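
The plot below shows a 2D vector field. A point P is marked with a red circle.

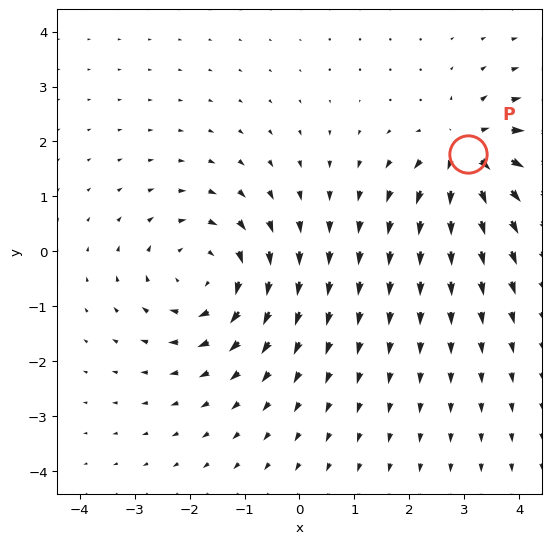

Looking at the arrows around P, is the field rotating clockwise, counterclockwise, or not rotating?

not rotating

Near P at (3.1, 1.8) the arrows show no circulation. The curl there is ≈0.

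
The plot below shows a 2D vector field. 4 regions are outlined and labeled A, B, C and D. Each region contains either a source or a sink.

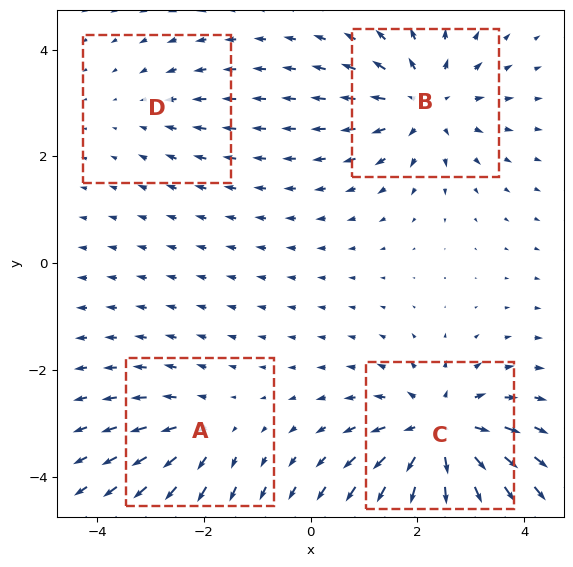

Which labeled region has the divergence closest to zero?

D

Divergence at each region's feature centre — A: about +3, B: about +5, C: about +7, D: about -2. Region D is closest to zero.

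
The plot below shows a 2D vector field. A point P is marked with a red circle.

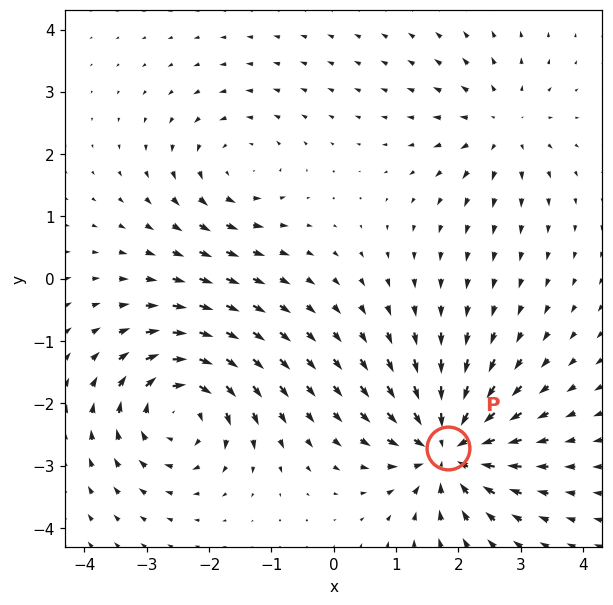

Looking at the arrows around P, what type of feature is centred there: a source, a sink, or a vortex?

At P (1.8, -2.7) the arrows converge inward. Divergence about -7, curl ≈0 — negative divergence with near-zero curl is a sink.

sink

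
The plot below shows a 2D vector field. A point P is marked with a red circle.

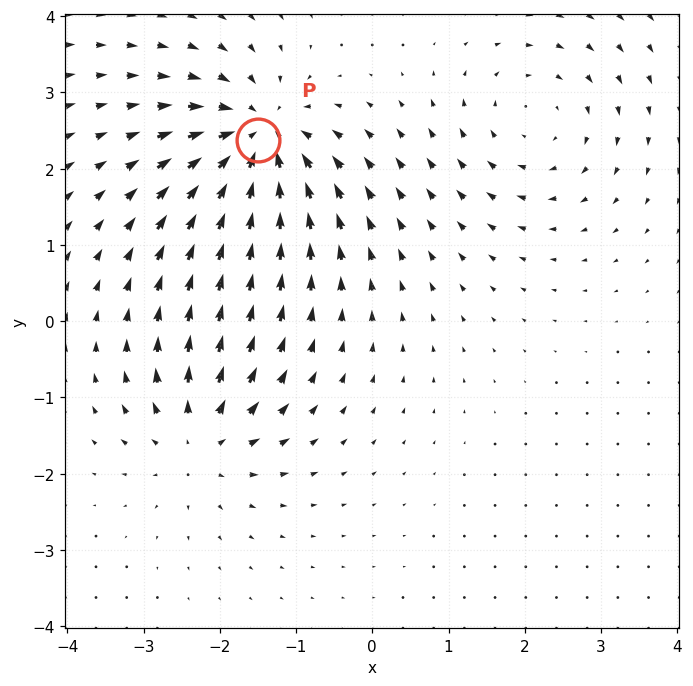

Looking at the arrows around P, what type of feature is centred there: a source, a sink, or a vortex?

sink

At P (-1.5, 2.4) the arrows converge inward. Divergence about -7, curl ≈0 — negative divergence with near-zero curl is a sink.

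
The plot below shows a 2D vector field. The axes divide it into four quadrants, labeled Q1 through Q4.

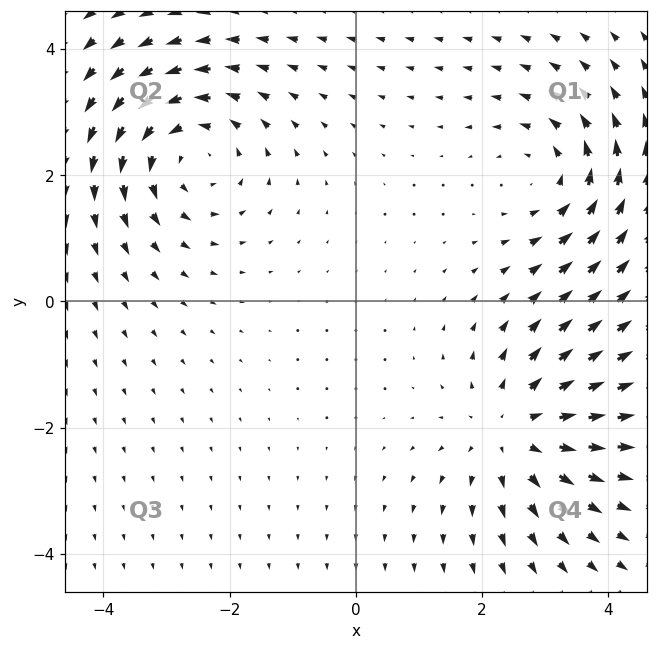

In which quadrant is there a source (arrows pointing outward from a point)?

Q4

The source sits at approximately (2.5, -2.1), which lies in quadrant Q4. The divergence there is about +4, positive as expected for a source.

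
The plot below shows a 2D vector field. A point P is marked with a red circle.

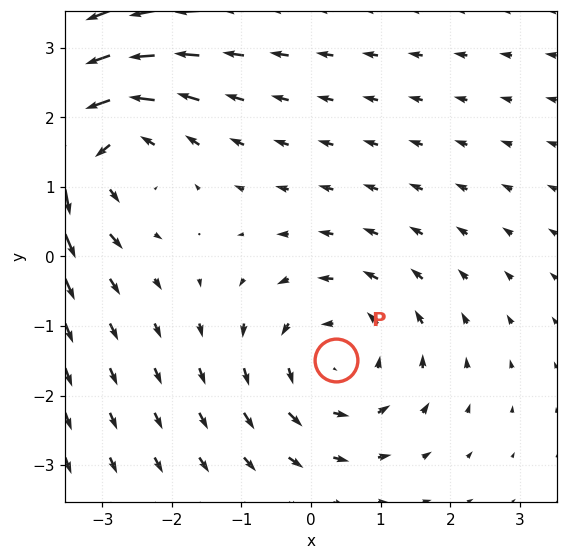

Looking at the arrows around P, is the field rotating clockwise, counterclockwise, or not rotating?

Near P at (0.4, -1.5) the arrows circulate counterclockwise. The curl (z-component) there is about +3; positive curl means counterclockwise rotation.

counterclockwise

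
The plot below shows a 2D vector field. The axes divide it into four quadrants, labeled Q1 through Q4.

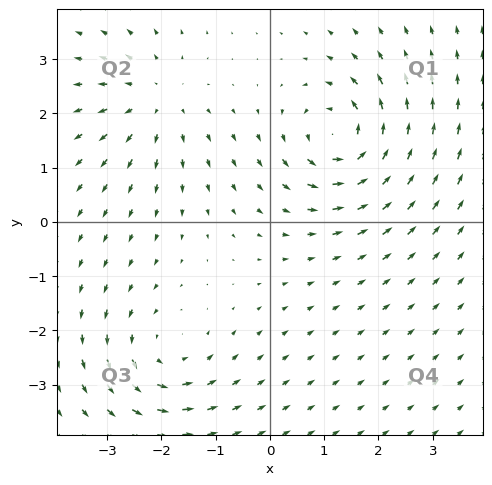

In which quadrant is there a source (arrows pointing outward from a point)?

Q2

The source sits at approximately (-2.1, 2.2), which lies in quadrant Q2. The divergence there is about +3, positive as expected for a source.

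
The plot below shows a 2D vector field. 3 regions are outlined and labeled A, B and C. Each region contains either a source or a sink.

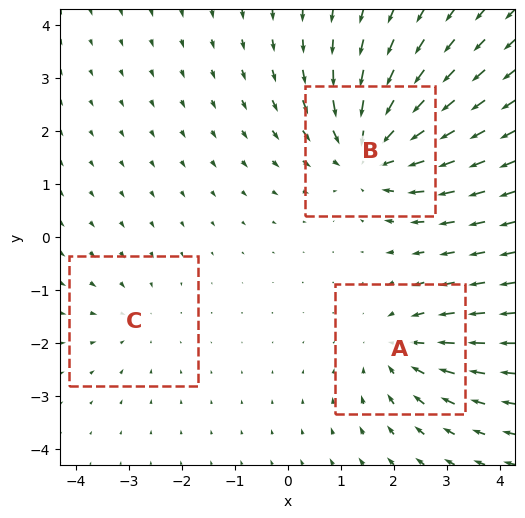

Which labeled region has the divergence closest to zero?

C

Divergence at each region's feature centre — A: about -3, B: about -5, C: about -2. Region C is closest to zero.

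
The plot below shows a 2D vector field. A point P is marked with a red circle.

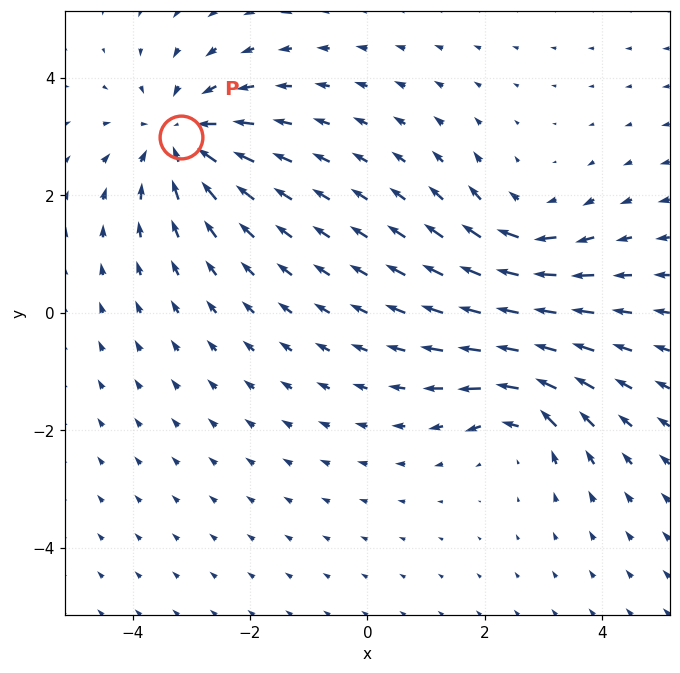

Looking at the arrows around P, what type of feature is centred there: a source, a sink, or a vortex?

At P (-3.2, 3.0) the arrows converge inward. Divergence about -4, curl ≈0 — negative divergence with near-zero curl is a sink.

sink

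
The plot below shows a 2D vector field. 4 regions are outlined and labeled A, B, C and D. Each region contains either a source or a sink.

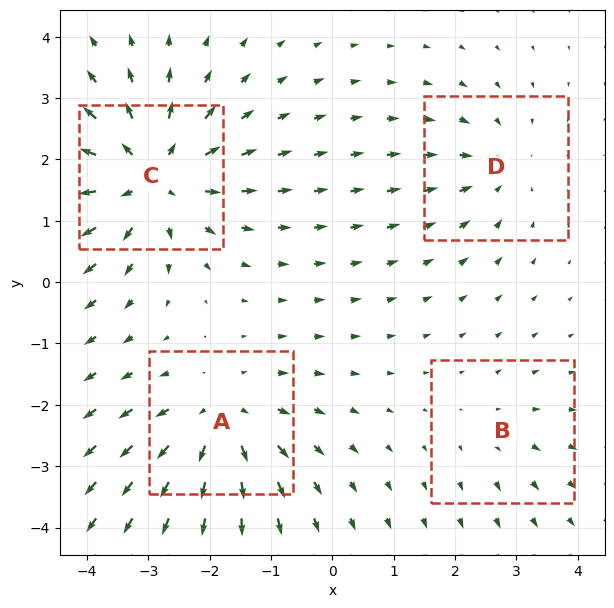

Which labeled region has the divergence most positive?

Divergence at each region's feature centre — A: about +5, B: about +2, C: about +7, D: about -3. Region C is most positive.

C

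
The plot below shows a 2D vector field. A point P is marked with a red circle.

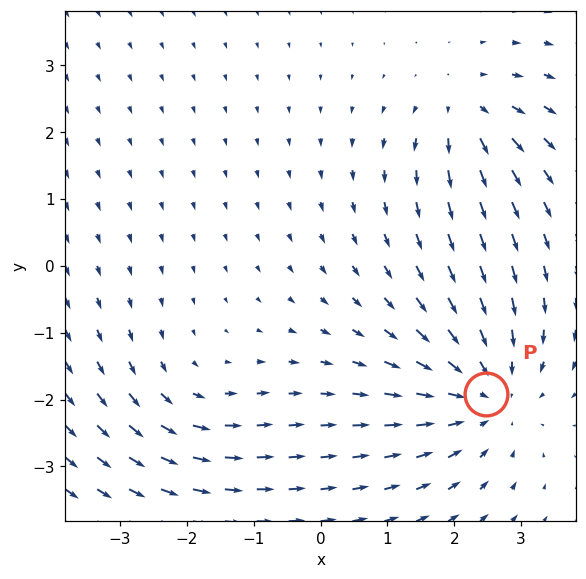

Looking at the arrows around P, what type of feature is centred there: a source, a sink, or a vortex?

sink

At P (2.5, -1.9) the arrows converge inward. Divergence about -4, curl ≈0 — negative divergence with near-zero curl is a sink.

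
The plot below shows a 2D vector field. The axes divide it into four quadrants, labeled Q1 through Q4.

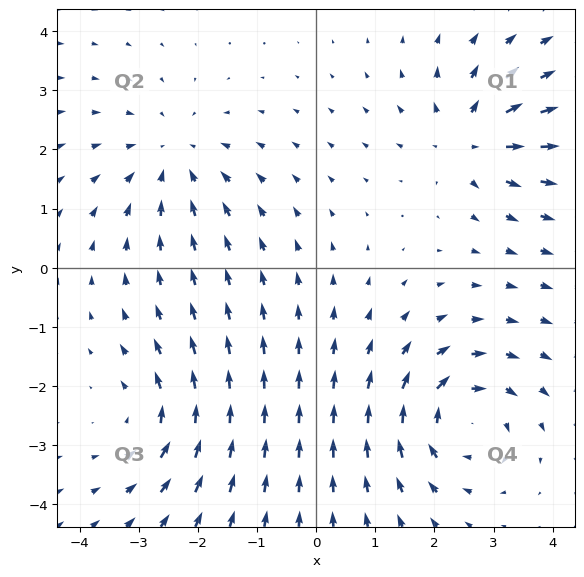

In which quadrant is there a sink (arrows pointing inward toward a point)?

Q2

The sink sits at approximately (-2.4, 1.9), which lies in quadrant Q2. The divergence there is about -3, negative as expected for a sink.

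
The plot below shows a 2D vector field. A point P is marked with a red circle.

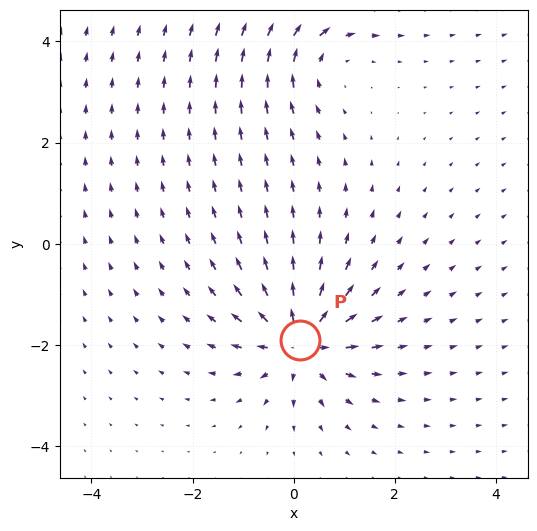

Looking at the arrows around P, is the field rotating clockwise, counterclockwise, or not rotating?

Near P at (0.1, -1.9) the arrows show no circulation. The curl there is ≈0.

not rotating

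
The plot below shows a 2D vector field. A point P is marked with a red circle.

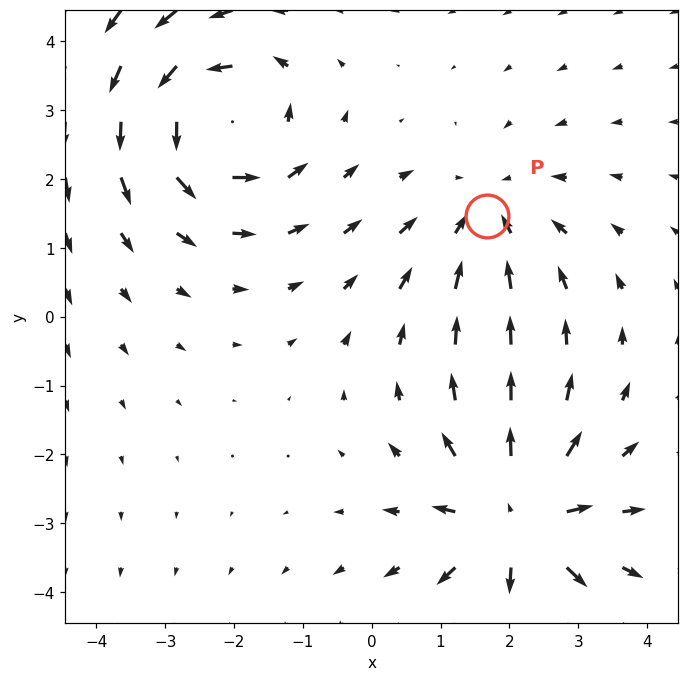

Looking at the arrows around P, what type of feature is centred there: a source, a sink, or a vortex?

At P (1.7, 1.5) the arrows converge inward. Divergence about -2, curl ≈0 — negative divergence with near-zero curl is a sink.

sink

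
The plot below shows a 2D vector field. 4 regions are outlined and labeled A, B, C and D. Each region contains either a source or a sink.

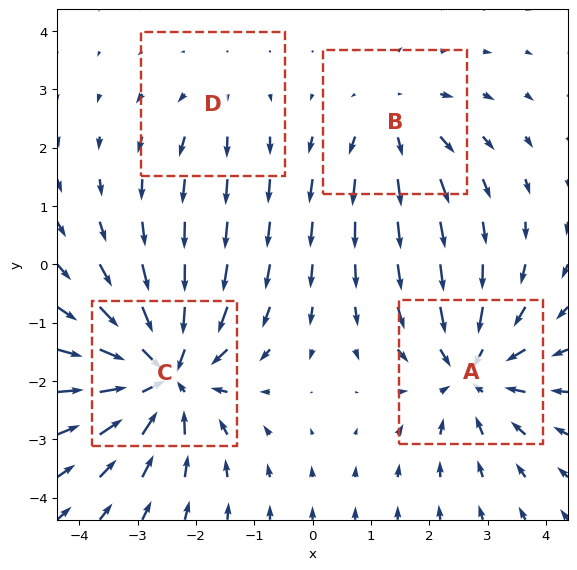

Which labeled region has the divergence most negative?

C

Divergence at each region's feature centre — A: about -5, B: about +3, C: about -7, D: about +2. Region C is most negative.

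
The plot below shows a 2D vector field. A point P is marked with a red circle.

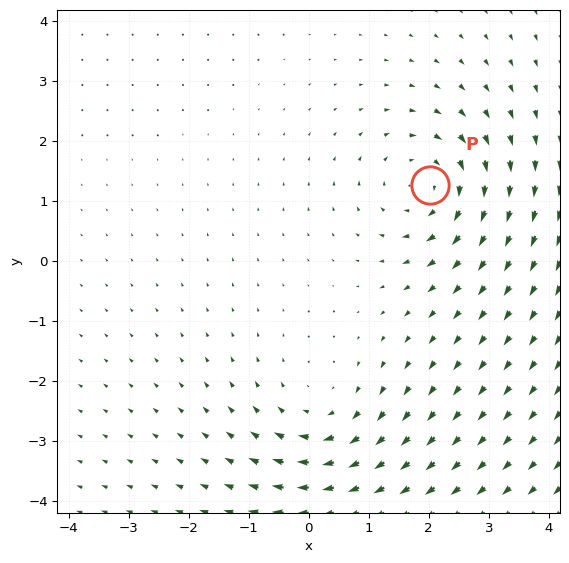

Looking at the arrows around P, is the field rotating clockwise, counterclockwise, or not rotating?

clockwise

Near P at (2.0, 1.3) the arrows circulate clockwise. The curl (z-component) there is about -5; negative curl means clockwise rotation.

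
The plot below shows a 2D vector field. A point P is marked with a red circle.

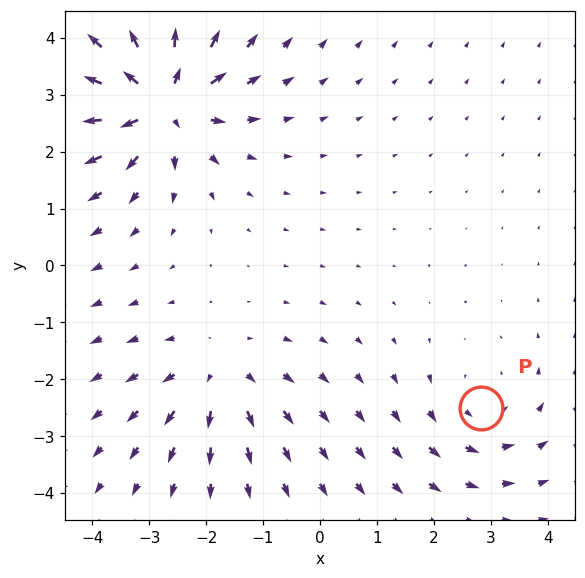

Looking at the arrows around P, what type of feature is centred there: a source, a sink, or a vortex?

At P (2.8, -2.5) the arrows circulate counterclockwise. Divergence ≈0, curl about +2 — near-zero divergence with nonzero curl is a vortex.

vortex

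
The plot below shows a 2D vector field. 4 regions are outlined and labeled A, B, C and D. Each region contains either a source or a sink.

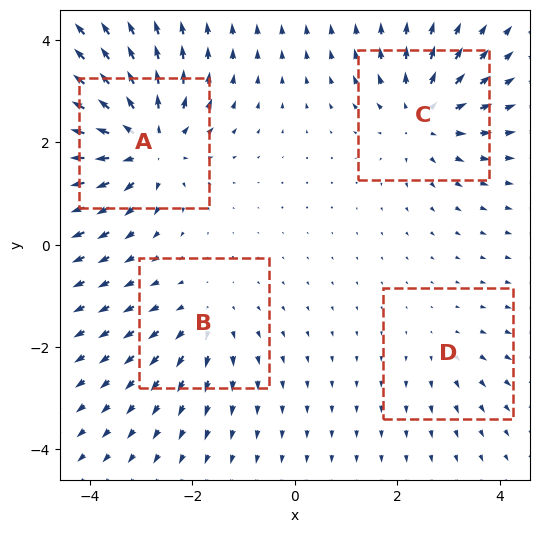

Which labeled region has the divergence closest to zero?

Divergence at each region's feature centre — A: about +7, B: about +3, C: about +5, D: about +2. Region D is closest to zero.

D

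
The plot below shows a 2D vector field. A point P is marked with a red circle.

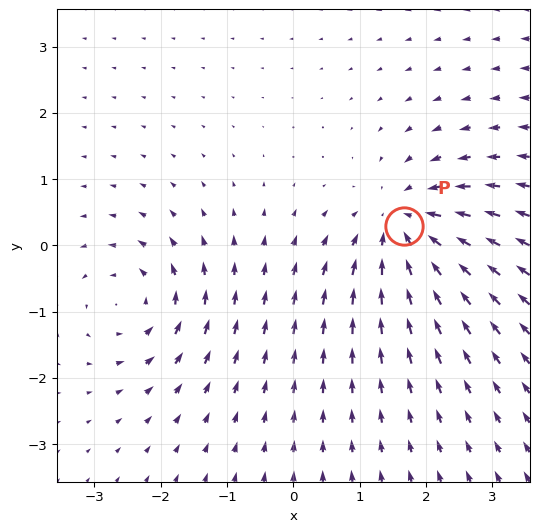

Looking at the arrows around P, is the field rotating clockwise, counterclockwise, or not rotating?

Near P at (1.7, 0.3) the arrows show no circulation. The curl there is ≈0.

not rotating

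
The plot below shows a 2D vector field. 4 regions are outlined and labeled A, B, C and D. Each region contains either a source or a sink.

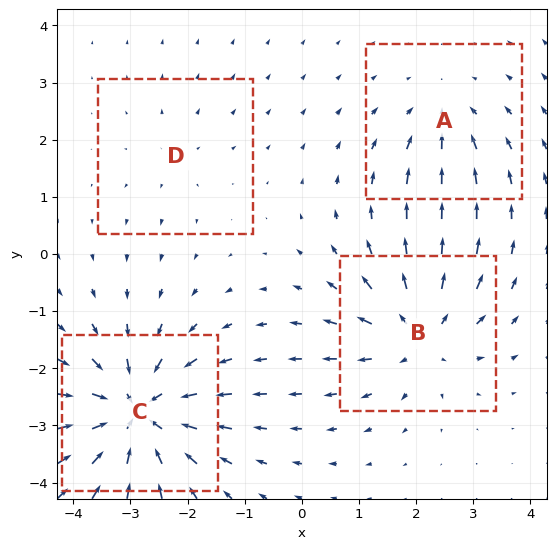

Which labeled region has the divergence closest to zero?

Divergence at each region's feature centre — A: about -4, B: about +6, C: about -8, D: about +2. Region D is closest to zero.

D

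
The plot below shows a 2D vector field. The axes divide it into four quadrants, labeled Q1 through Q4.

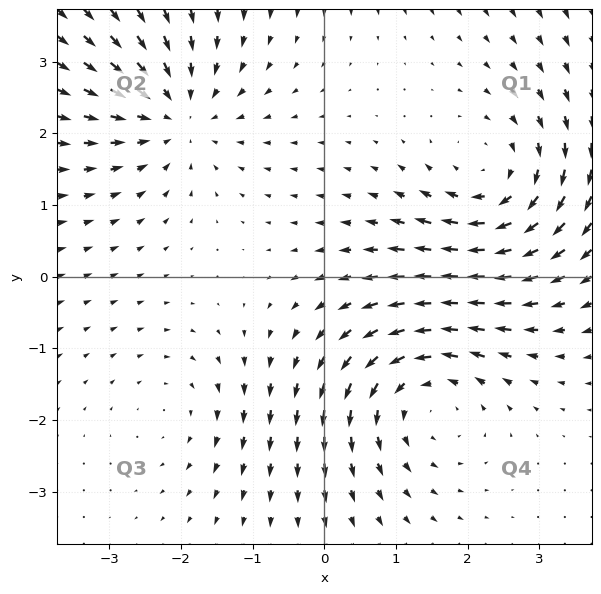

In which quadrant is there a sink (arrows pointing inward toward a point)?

The sink sits at approximately (-2.1, 2.3), which lies in quadrant Q2. The divergence there is about -4, negative as expected for a sink.

Q2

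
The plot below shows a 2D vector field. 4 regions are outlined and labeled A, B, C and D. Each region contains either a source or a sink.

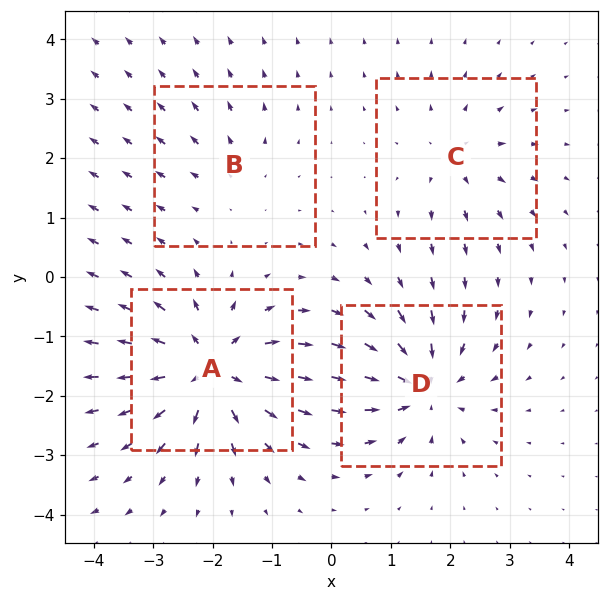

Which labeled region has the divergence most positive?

Divergence at each region's feature centre — A: about +8, B: about +2, C: about +4, D: about -6. Region A is most positive.

A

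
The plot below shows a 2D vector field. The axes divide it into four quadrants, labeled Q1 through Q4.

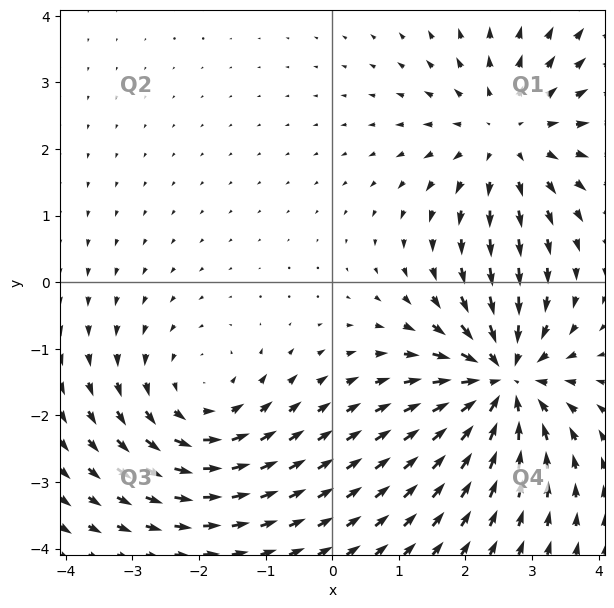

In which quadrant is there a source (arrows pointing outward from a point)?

Q1

The source sits at approximately (2.6, 2.2), which lies in quadrant Q1. The divergence there is about +3, positive as expected for a source.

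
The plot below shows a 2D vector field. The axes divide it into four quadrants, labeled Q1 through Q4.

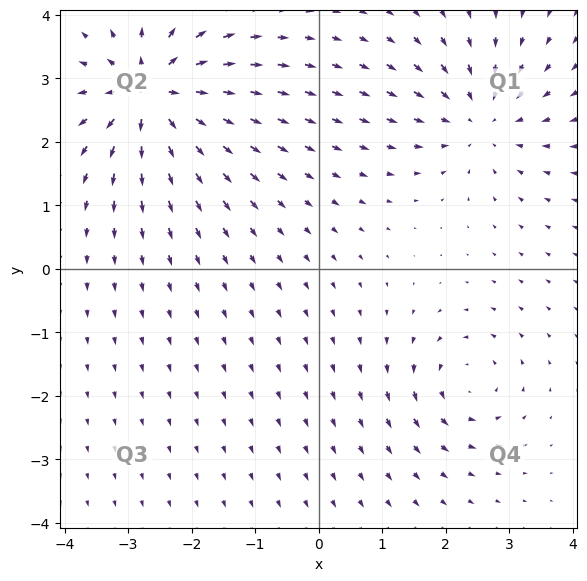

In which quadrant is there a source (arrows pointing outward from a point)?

The source sits at approximately (-2.6, 2.8), which lies in quadrant Q2. The divergence there is about +7, positive as expected for a source.

Q2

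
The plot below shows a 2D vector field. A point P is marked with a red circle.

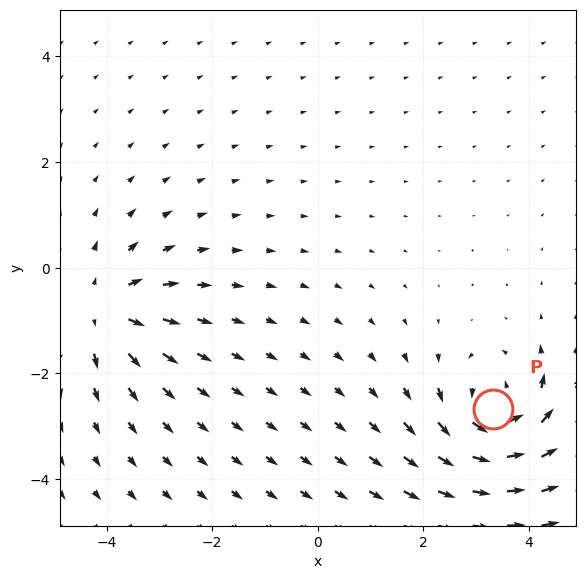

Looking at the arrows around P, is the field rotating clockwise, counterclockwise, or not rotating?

Near P at (3.3, -2.7) the arrows circulate counterclockwise. The curl (z-component) there is about +7; positive curl means counterclockwise rotation.

counterclockwise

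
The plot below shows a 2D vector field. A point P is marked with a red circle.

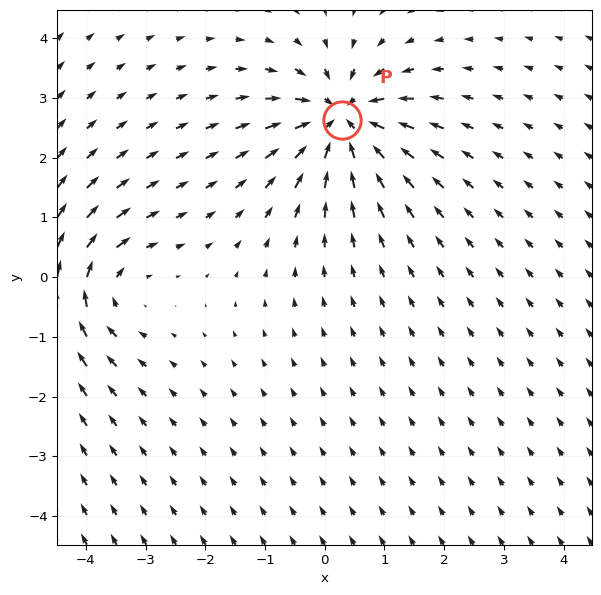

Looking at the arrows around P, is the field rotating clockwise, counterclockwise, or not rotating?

Near P at (0.3, 2.6) the arrows show no circulation. The curl there is ≈0.

not rotating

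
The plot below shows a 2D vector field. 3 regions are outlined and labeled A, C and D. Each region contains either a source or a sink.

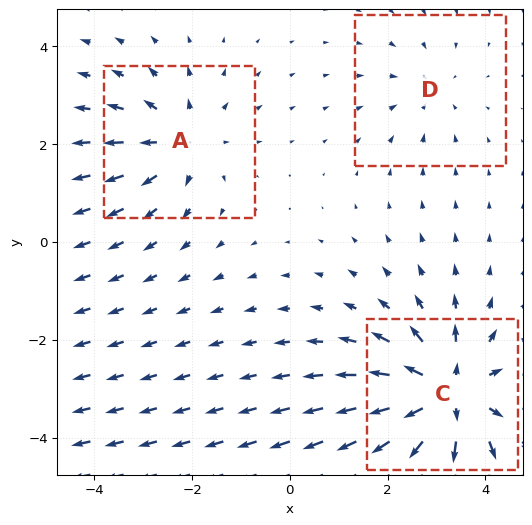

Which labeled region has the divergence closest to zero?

D

Divergence at each region's feature centre — A: about +3, C: about +5, D: about -2. Region D is closest to zero.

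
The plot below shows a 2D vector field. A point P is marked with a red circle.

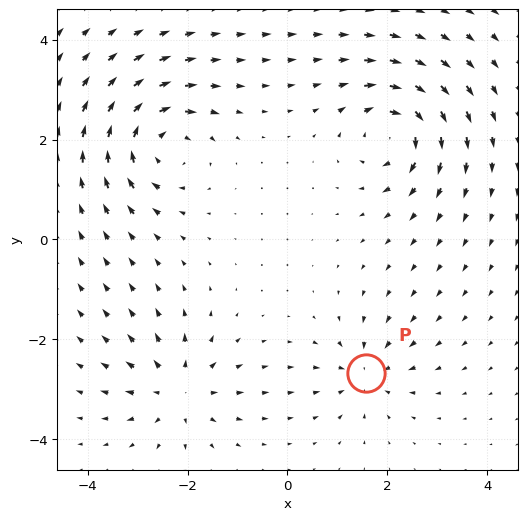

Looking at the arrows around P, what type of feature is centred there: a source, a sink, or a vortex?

At P (1.6, -2.7) the arrows converge inward. Divergence about -4, curl ≈0 — negative divergence with near-zero curl is a sink.

sink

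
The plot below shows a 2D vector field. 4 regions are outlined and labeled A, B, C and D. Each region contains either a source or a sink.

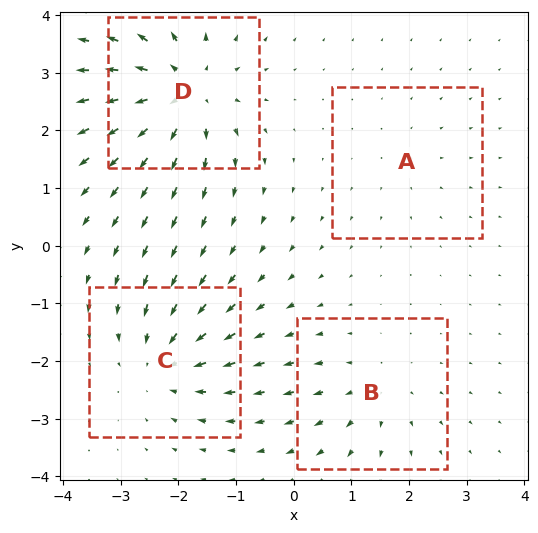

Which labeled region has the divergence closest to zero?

Divergence at each region's feature centre — A: about +2, B: about +3, C: about -5, D: about +7. Region A is closest to zero.

A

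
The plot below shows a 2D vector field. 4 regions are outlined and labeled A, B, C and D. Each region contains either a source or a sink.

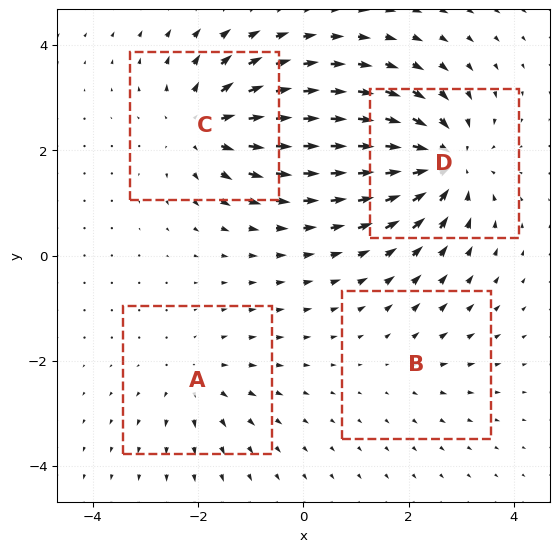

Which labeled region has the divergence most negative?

Divergence at each region's feature centre — A: about +3, B: about +2, C: about +6, D: about -7. Region D is most negative.

D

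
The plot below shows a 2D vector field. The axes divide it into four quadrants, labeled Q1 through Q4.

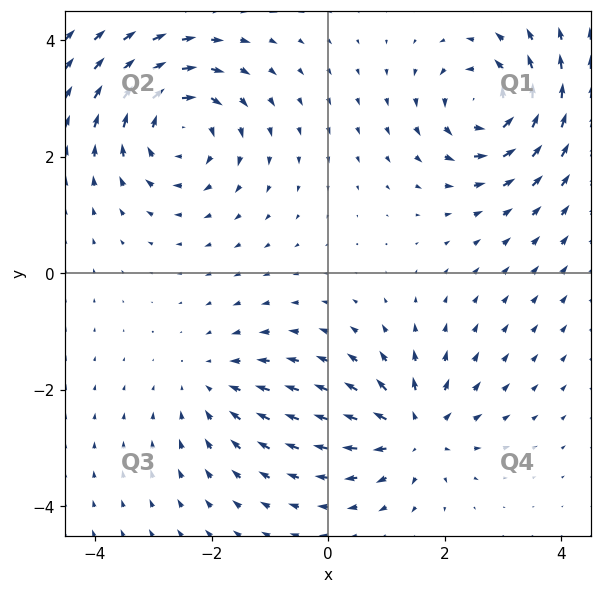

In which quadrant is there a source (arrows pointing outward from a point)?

Q4

The source sits at approximately (1.5, -2.7), which lies in quadrant Q4. The divergence there is about +4, positive as expected for a source.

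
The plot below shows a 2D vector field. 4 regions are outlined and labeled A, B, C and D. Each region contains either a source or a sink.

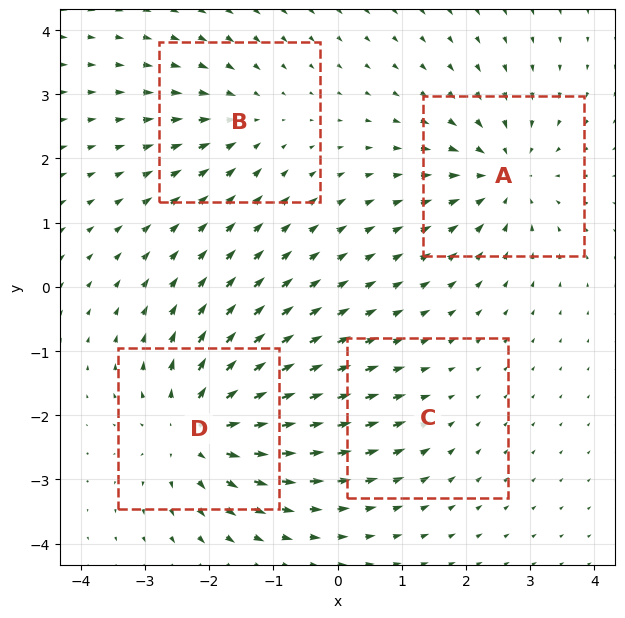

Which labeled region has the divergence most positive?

Divergence at each region's feature centre — A: about -6, B: about -4, C: about -2, D: about +7. Region D is most positive.

D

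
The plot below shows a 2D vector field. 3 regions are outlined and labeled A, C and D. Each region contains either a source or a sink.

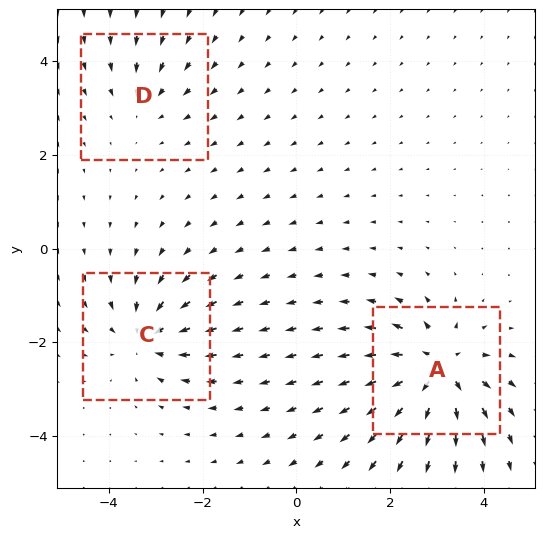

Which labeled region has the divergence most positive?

Divergence at each region's feature centre — A: about +6, C: about -4, D: about -2. Region A is most positive.

A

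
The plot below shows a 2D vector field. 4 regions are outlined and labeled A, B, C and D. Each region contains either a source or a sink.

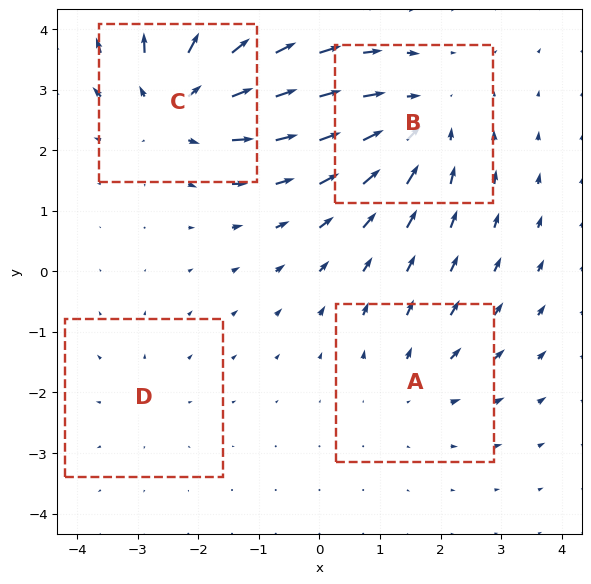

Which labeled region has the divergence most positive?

C

Divergence at each region's feature centre — A: about +3, B: about -4, C: about +6, D: about +2. Region C is most positive.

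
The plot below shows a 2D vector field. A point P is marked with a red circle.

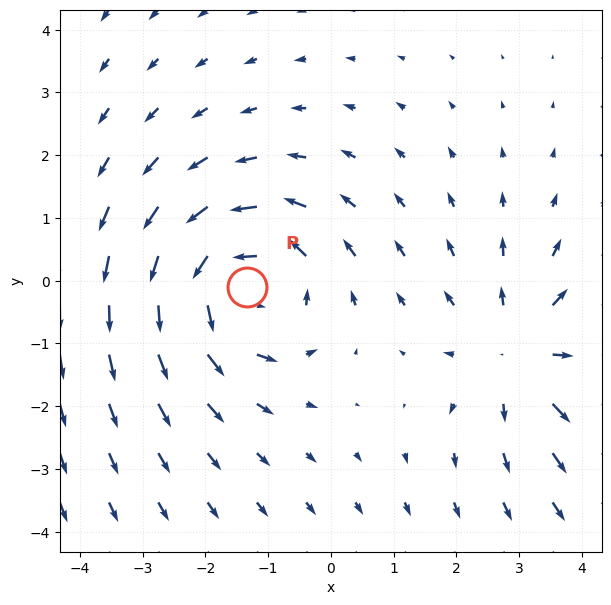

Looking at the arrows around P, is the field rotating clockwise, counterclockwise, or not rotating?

Near P at (-1.3, -0.1) the arrows circulate counterclockwise. The curl (z-component) there is about +5; positive curl means counterclockwise rotation.

counterclockwise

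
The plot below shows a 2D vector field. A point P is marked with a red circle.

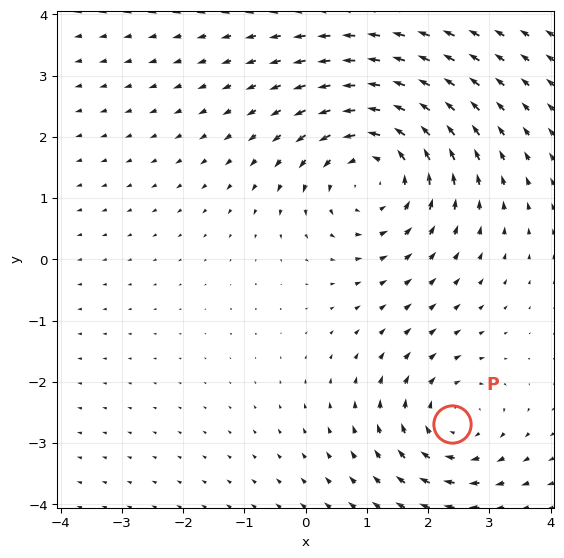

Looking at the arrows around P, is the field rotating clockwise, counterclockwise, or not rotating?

Near P at (2.4, -2.7) the arrows circulate clockwise. The curl (z-component) there is about -3; negative curl means clockwise rotation.

clockwise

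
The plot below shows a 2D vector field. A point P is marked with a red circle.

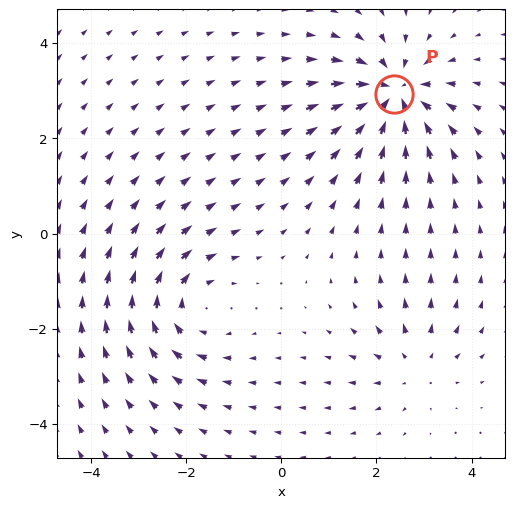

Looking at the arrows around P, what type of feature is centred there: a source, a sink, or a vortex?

sink

At P (2.4, 2.9) the arrows converge inward. Divergence about -6, curl ≈0 — negative divergence with near-zero curl is a sink.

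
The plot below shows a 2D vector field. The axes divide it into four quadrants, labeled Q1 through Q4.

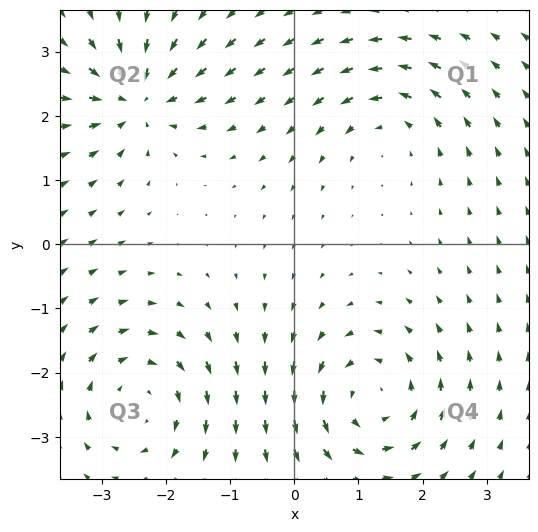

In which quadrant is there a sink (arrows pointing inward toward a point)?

Q2

The sink sits at approximately (-2.4, 2.3), which lies in quadrant Q2. The divergence there is about -6, negative as expected for a sink.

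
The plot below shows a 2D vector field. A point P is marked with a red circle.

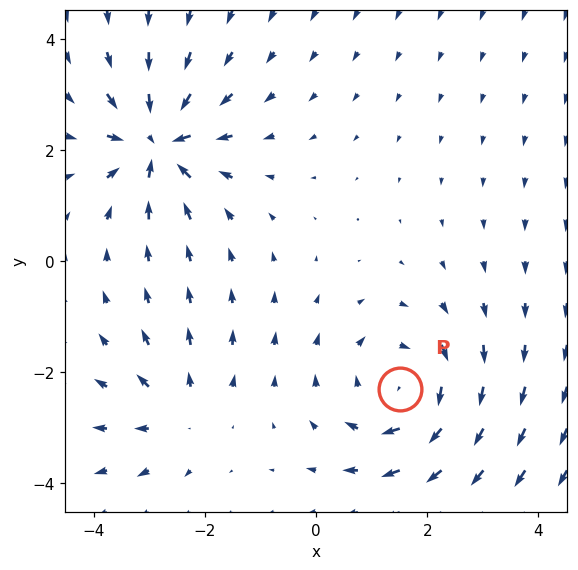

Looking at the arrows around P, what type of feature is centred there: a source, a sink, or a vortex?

At P (1.5, -2.3) the arrows circulate clockwise. Divergence ≈0, curl about -4 — near-zero divergence with nonzero curl is a vortex.

vortex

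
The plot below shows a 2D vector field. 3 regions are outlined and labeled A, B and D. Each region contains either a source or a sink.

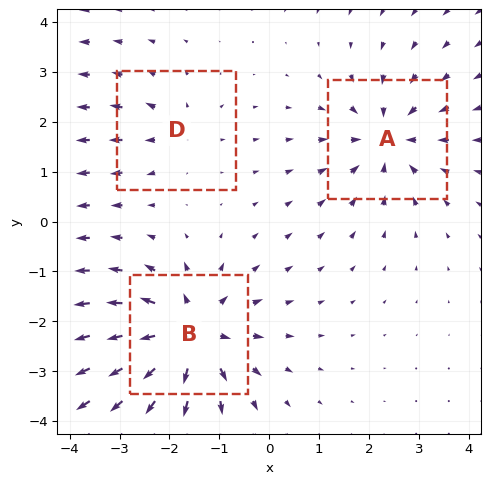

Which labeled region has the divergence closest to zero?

D

Divergence at each region's feature centre — A: about -4, B: about +5, D: about +2. Region D is closest to zero.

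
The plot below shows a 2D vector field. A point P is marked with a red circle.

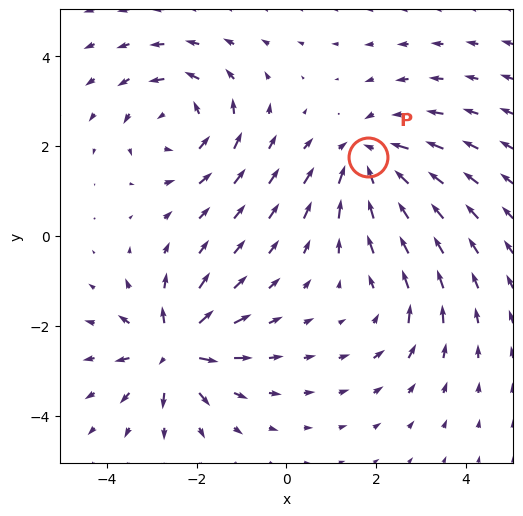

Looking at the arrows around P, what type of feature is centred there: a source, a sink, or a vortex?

At P (1.8, 1.8) the arrows converge inward. Divergence about -5, curl ≈0 — negative divergence with near-zero curl is a sink.

sink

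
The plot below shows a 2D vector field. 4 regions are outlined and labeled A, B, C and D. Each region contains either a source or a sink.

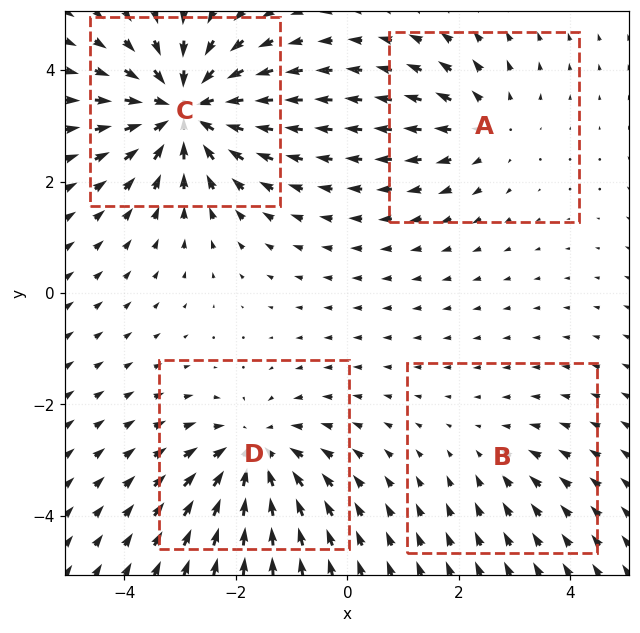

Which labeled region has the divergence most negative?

Divergence at each region's feature centre — A: about +3, B: about -2, C: about -7, D: about -5. Region C is most negative.

C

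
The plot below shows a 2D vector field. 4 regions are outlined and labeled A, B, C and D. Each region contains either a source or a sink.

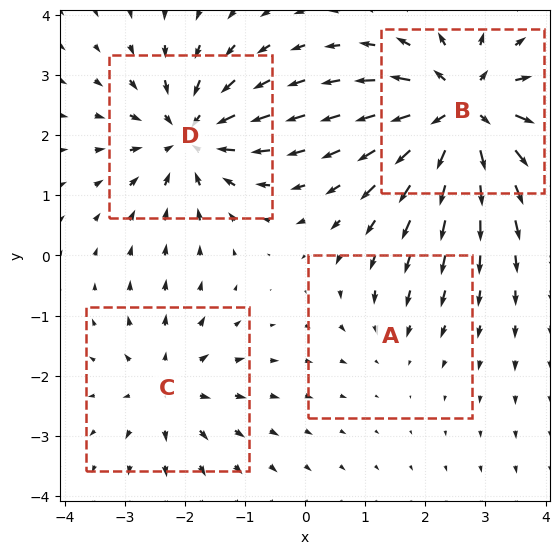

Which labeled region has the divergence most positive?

Divergence at each region's feature centre — A: about -2, B: about +7, C: about +4, D: about -6. Region B is most positive.

B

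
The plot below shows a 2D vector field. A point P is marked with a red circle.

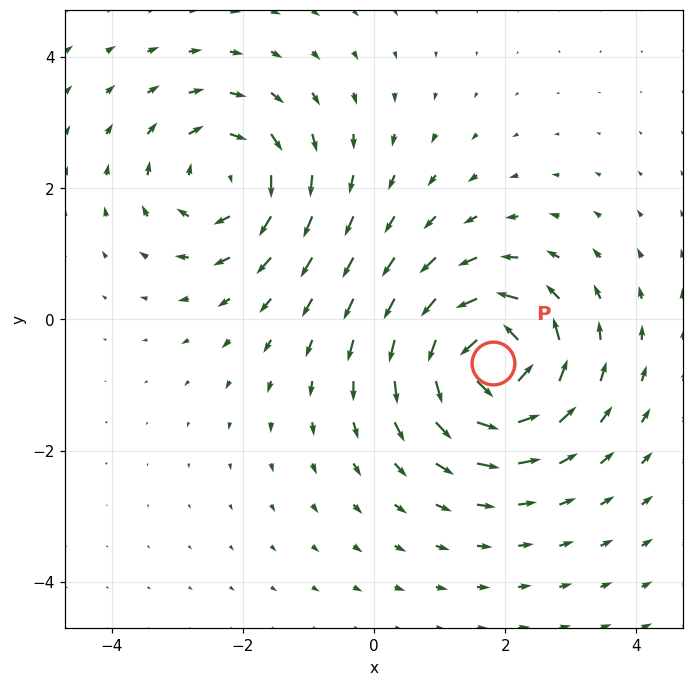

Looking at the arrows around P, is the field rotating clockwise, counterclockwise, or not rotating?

Near P at (1.8, -0.7) the arrows circulate counterclockwise. The curl (z-component) there is about +6; positive curl means counterclockwise rotation.

counterclockwise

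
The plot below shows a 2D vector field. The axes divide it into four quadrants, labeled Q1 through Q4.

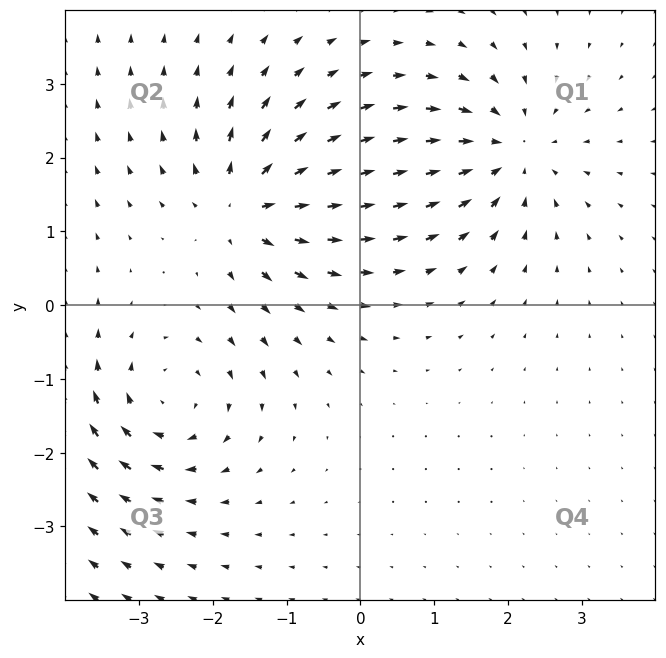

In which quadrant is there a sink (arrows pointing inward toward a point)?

Q1

The sink sits at approximately (2.0, 2.1), which lies in quadrant Q1. The divergence there is about -4, negative as expected for a sink.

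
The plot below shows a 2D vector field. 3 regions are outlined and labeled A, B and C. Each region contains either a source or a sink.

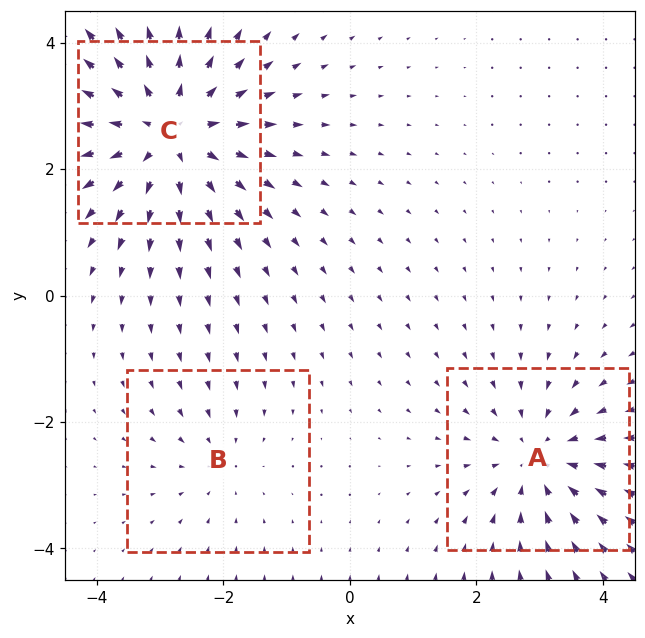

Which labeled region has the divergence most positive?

Divergence at each region's feature centre — A: about -3, B: about -2, C: about +5. Region C is most positive.

C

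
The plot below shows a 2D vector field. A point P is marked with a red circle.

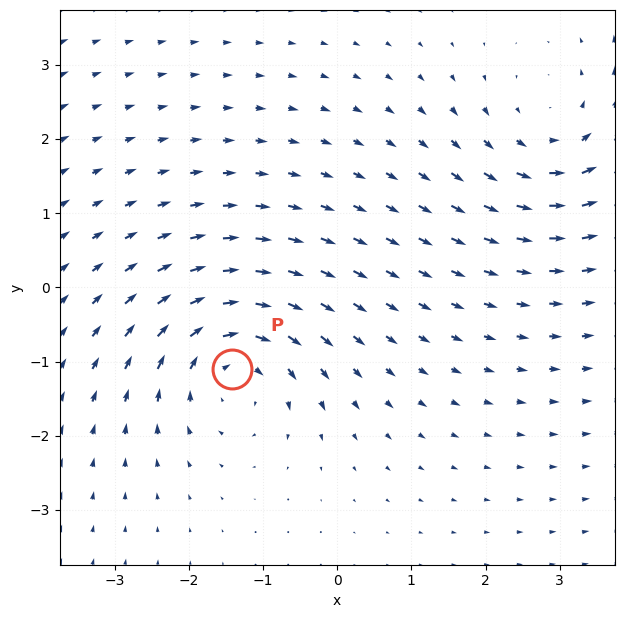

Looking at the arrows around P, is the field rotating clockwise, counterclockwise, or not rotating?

clockwise

Near P at (-1.4, -1.1) the arrows circulate clockwise. The curl (z-component) there is about -5; negative curl means clockwise rotation.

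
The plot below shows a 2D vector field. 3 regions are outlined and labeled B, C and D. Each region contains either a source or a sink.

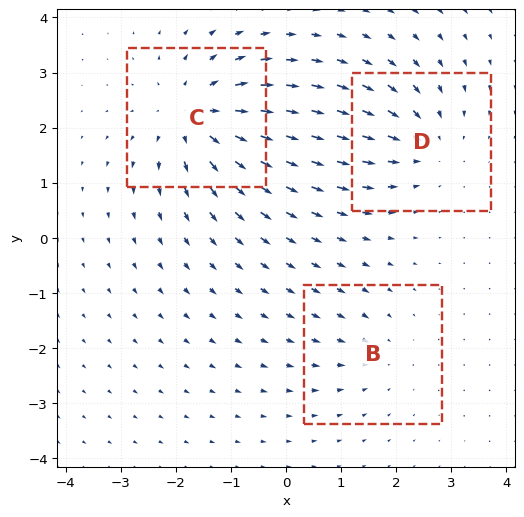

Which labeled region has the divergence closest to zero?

B

Divergence at each region's feature centre — B: about -2, C: about +5, D: about -3. Region B is closest to zero.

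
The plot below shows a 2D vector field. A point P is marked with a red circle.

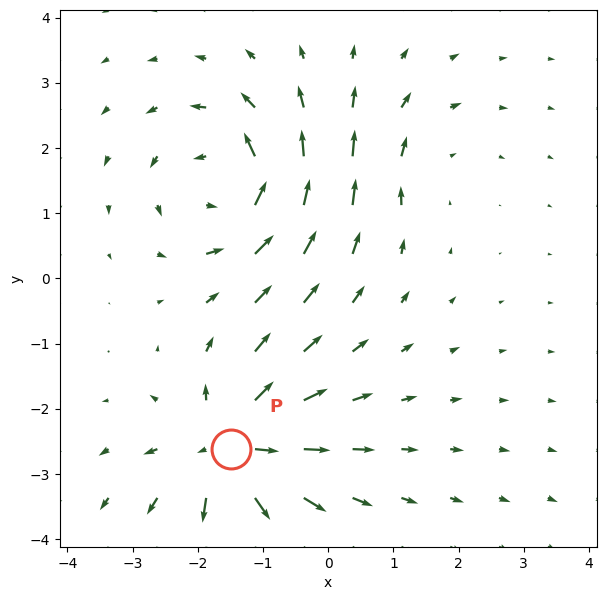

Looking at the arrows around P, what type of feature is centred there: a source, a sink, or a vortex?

At P (-1.5, -2.6) the arrows spread outward. Divergence about +6, curl ≈0 — positive divergence with near-zero curl is a source.

source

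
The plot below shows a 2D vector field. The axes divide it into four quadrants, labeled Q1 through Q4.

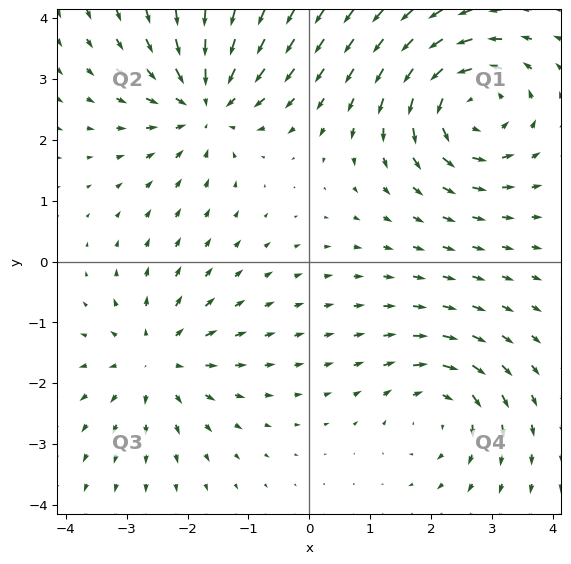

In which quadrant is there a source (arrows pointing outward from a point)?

Q3

The source sits at approximately (-2.5, -1.6), which lies in quadrant Q3. The divergence there is about +4, positive as expected for a source.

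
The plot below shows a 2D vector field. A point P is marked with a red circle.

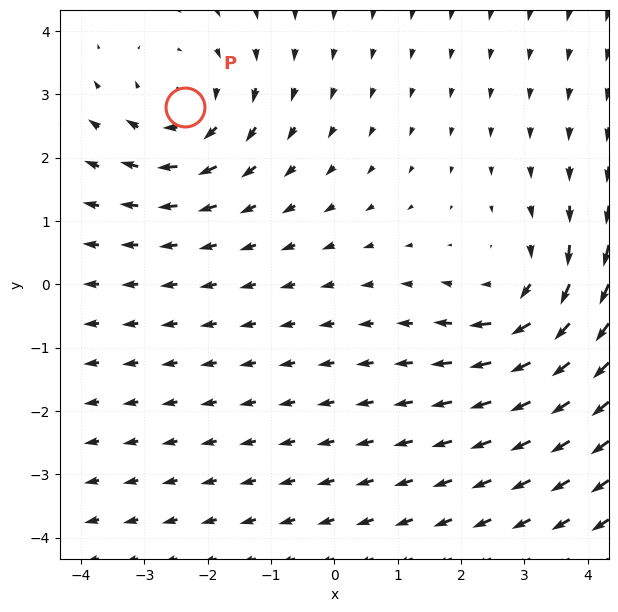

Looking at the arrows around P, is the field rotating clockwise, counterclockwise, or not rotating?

Near P at (-2.4, 2.8) the arrows circulate clockwise. The curl (z-component) there is about -3; negative curl means clockwise rotation.

clockwise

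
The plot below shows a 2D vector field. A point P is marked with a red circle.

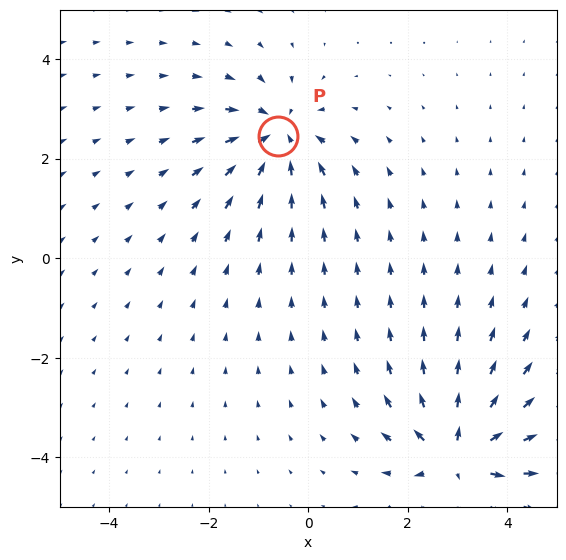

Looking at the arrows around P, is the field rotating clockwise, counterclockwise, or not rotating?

Near P at (-0.6, 2.5) the arrows show no circulation. The curl there is ≈0.

not rotating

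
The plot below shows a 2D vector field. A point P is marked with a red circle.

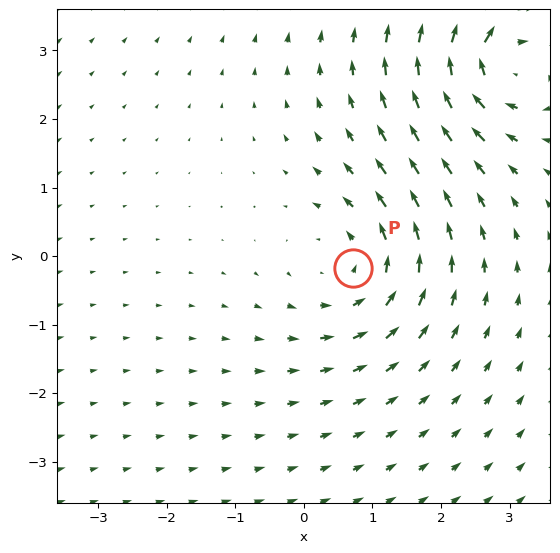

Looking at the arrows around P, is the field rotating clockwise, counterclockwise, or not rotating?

Near P at (0.7, -0.2) the arrows circulate counterclockwise. The curl (z-component) there is about +3; positive curl means counterclockwise rotation.

counterclockwise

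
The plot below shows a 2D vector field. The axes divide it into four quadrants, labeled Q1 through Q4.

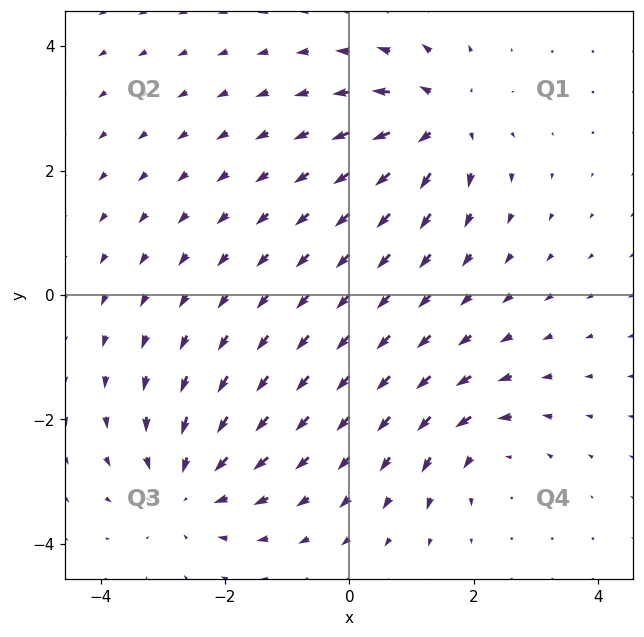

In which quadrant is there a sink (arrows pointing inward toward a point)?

Q3

The sink sits at approximately (-2.6, -3.1), which lies in quadrant Q3. The divergence there is about -3, negative as expected for a sink.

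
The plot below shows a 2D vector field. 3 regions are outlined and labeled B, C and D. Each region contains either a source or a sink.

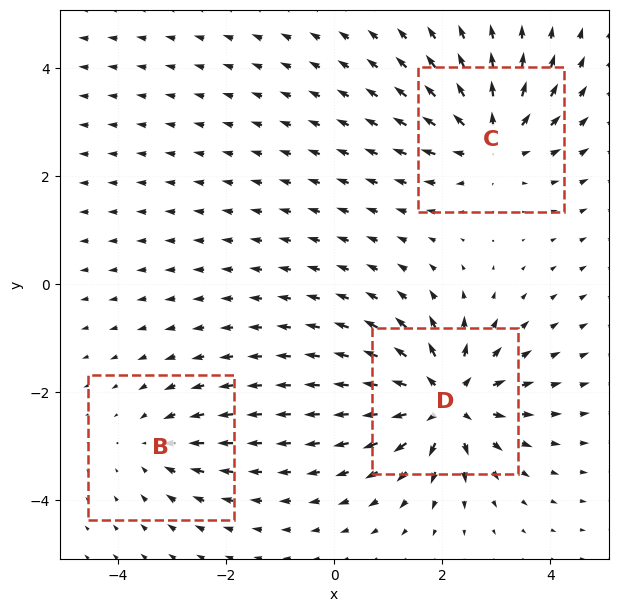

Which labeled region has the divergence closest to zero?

Divergence at each region's feature centre — B: about -2, C: about +4, D: about +6. Region B is closest to zero.

B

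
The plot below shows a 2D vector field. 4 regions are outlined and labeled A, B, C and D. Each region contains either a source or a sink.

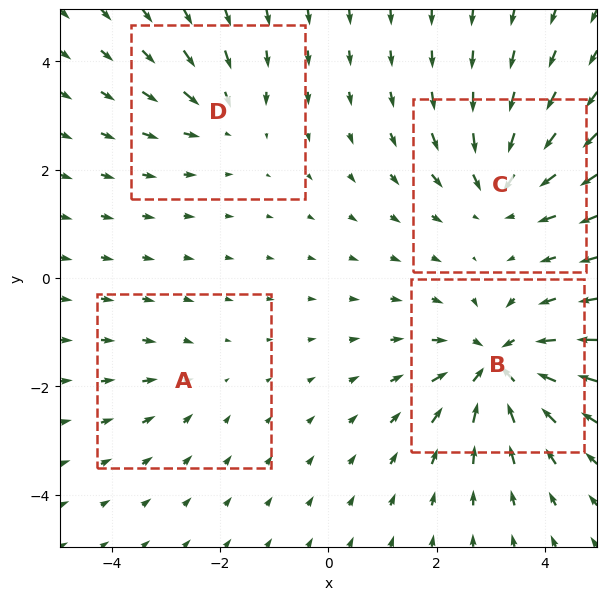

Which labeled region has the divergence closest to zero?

A

Divergence at each region's feature centre — A: about -2, B: about -7, C: about -5, D: about -3. Region A is closest to zero.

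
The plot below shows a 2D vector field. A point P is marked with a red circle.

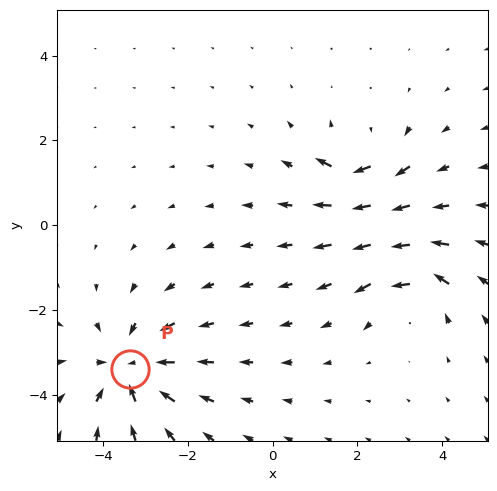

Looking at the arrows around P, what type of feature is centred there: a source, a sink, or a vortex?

At P (-3.4, -3.4) the arrows converge inward. Divergence about -4, curl ≈0 — negative divergence with near-zero curl is a sink.

sink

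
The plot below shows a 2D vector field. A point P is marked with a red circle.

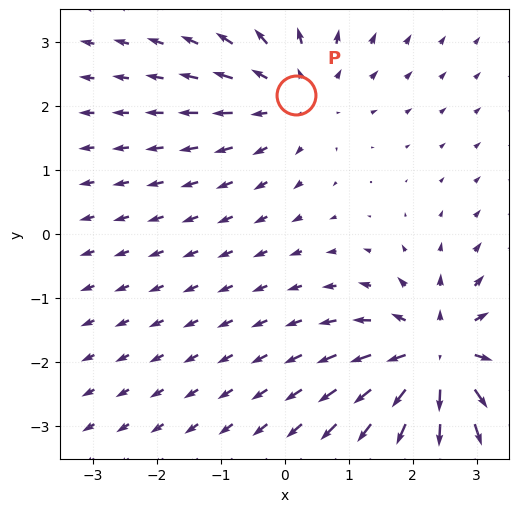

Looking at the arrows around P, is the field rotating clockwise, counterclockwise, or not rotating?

Near P at (0.2, 2.2) the arrows show no circulation. The curl there is ≈0.

not rotating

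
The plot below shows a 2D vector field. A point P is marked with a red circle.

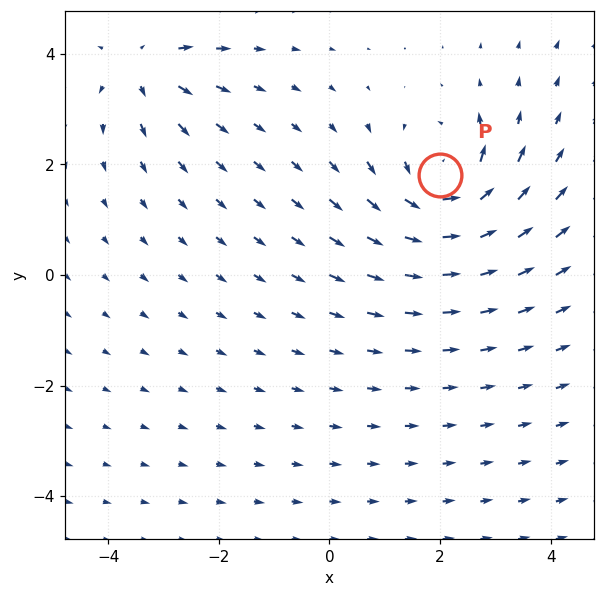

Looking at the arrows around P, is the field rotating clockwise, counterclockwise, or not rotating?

counterclockwise

Near P at (2.0, 1.8) the arrows circulate counterclockwise. The curl (z-component) there is about +6; positive curl means counterclockwise rotation.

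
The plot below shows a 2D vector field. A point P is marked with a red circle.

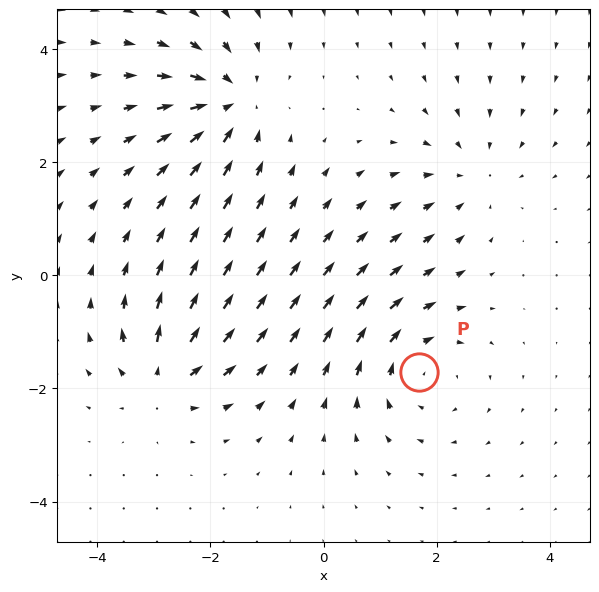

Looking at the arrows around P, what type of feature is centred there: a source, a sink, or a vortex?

At P (1.7, -1.7) the arrows circulate clockwise. Divergence ≈0, curl about -4 — near-zero divergence with nonzero curl is a vortex.

vortex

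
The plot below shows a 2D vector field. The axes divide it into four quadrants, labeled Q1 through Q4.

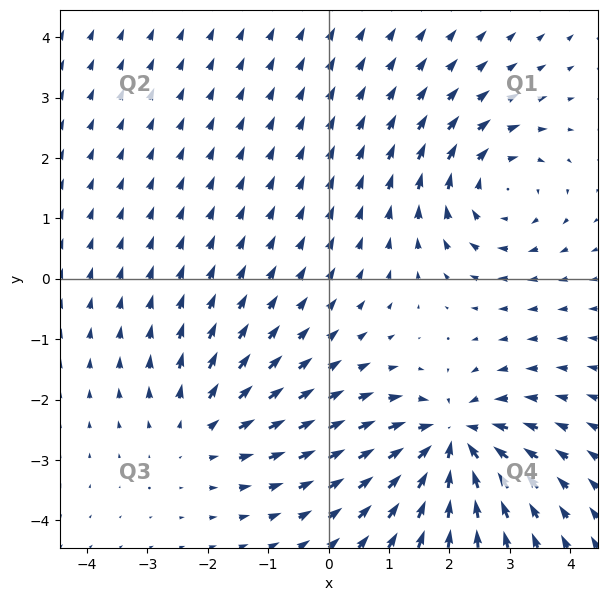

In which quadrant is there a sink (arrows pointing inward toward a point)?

The sink sits at approximately (2.0, -2.7), which lies in quadrant Q4. The divergence there is about -5, negative as expected for a sink.

Q4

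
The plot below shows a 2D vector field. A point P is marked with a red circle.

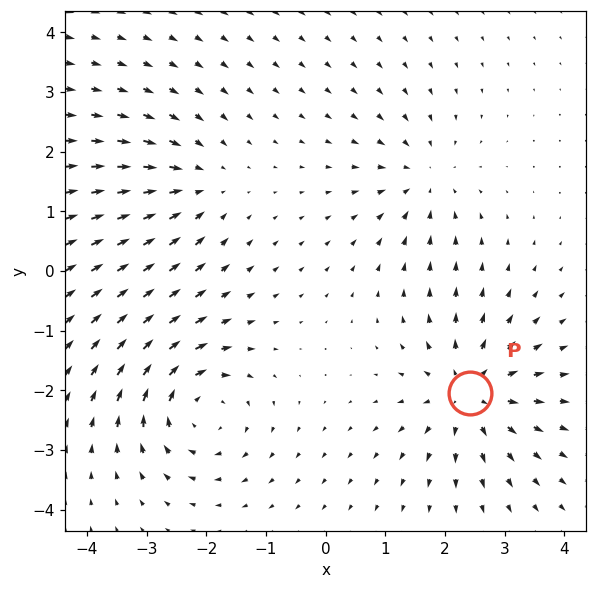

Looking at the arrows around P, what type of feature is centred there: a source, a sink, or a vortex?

At P (2.4, -2.0) the arrows spread outward. Divergence about +5, curl ≈0 — positive divergence with near-zero curl is a source.

source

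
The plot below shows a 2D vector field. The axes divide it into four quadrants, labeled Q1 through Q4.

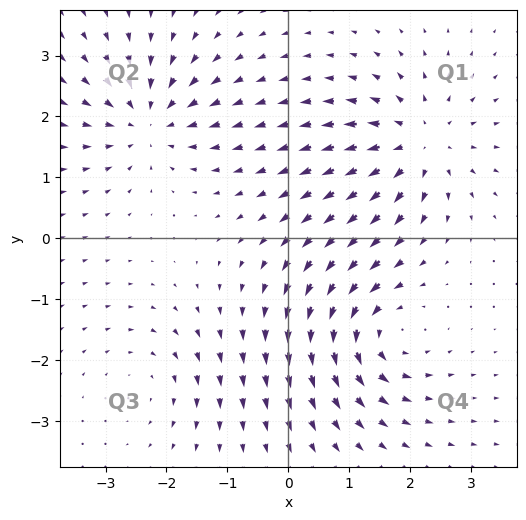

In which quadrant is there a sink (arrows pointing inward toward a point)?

The sink sits at approximately (-2.3, 1.9), which lies in quadrant Q2. The divergence there is about -5, negative as expected for a sink.

Q2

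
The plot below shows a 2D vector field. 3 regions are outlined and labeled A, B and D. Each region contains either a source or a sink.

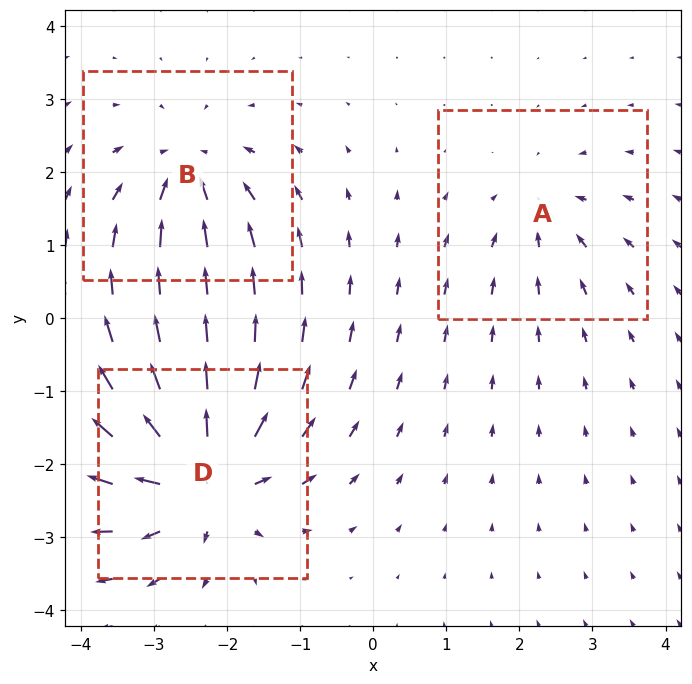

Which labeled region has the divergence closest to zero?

A

Divergence at each region's feature centre — A: about -3, B: about -4, D: about +6. Region A is closest to zero.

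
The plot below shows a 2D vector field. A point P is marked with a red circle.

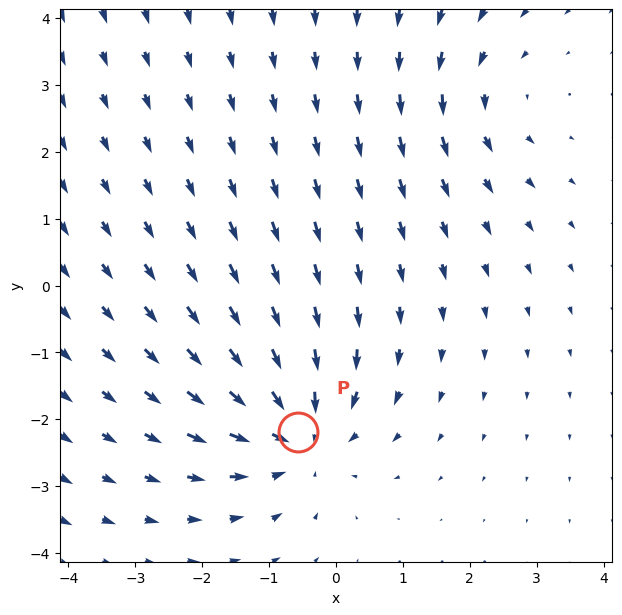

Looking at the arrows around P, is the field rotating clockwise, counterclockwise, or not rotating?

not rotating

Near P at (-0.6, -2.2) the arrows show no circulation. The curl there is ≈0.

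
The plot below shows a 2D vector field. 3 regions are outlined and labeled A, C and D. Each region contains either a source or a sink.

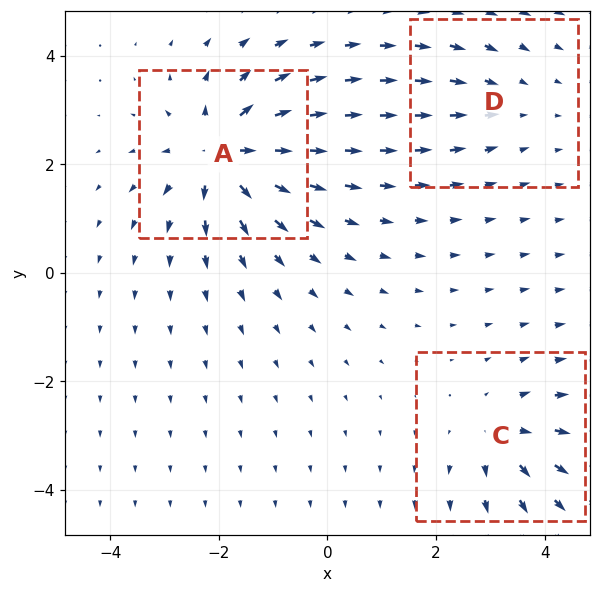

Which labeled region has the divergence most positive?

Divergence at each region's feature centre — A: about +6, C: about +3, D: about -2. Region A is most positive.

A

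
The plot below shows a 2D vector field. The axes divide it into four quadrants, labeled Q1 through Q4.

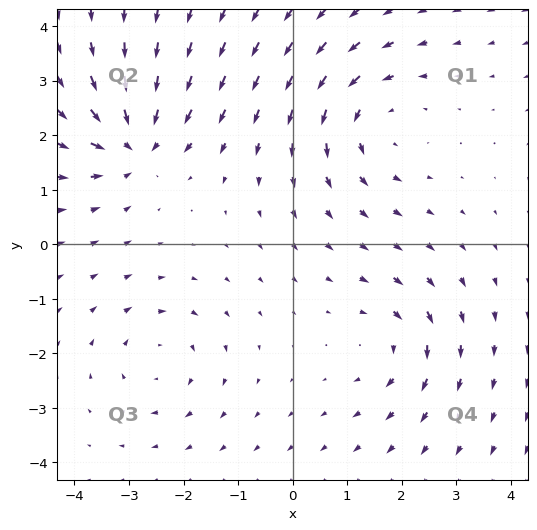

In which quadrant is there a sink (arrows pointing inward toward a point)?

Q2

The sink sits at approximately (-2.9, 1.9), which lies in quadrant Q2. The divergence there is about -6, negative as expected for a sink.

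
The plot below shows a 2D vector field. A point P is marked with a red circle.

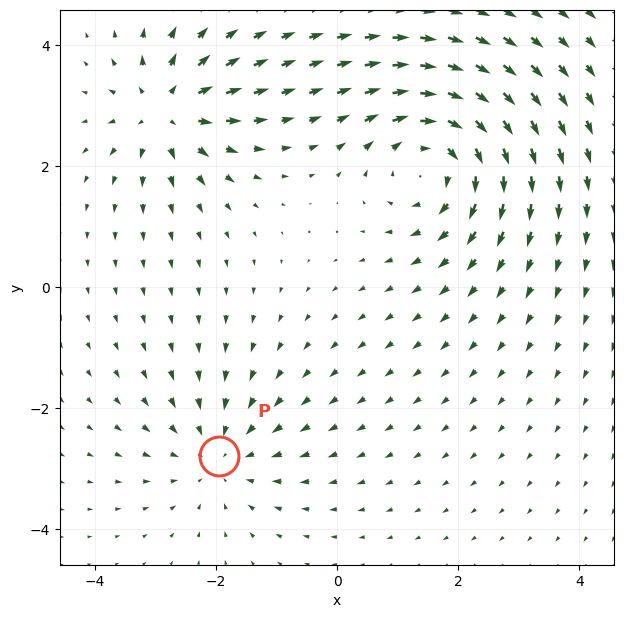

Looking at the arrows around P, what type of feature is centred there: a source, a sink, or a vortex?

At P (-2.0, -2.8) the arrows converge inward. Divergence about -2, curl ≈0 — negative divergence with near-zero curl is a sink.

sink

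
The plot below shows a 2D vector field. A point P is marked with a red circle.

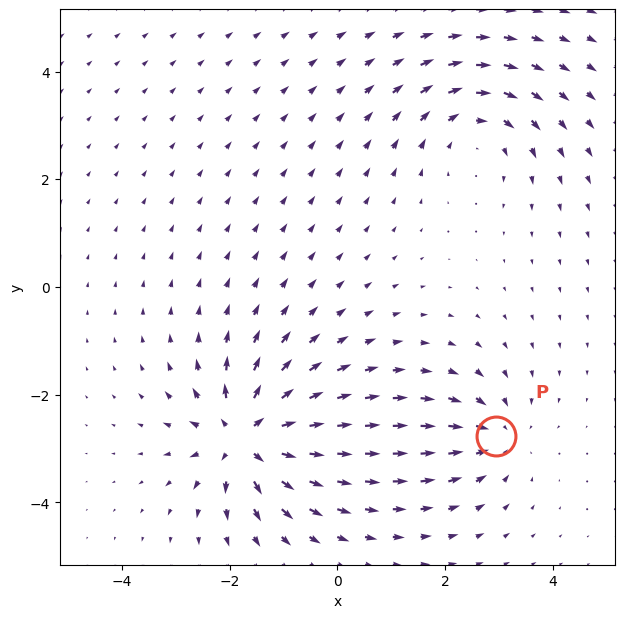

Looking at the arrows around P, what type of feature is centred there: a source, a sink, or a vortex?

At P (3.0, -2.8) the arrows converge inward. Divergence about -4, curl ≈0 — negative divergence with near-zero curl is a sink.

sink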